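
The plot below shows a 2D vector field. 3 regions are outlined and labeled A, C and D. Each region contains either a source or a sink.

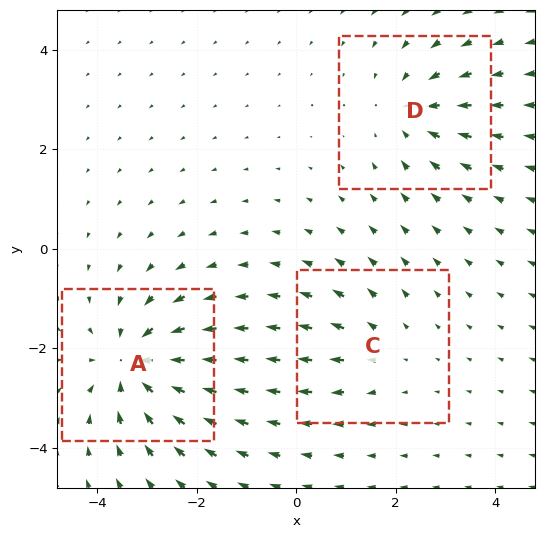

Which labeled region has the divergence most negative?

A

Divergence at each region's feature centre — A: about -5, C: about +2, D: about -3. Region A is most negative.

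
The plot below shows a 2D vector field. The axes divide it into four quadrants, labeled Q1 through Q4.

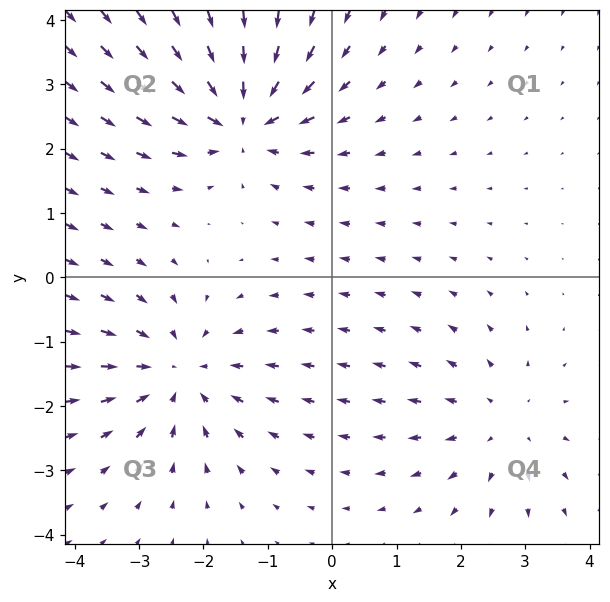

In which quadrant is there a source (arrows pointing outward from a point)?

Q4

The source sits at approximately (2.6, -2.3), which lies in quadrant Q4. The divergence there is about +2, positive as expected for a source.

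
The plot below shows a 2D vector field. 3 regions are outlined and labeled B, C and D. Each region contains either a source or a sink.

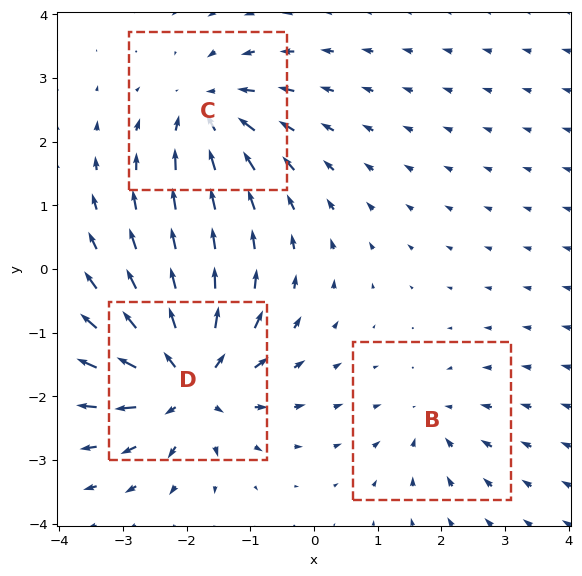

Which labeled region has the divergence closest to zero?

B

Divergence at each region's feature centre — B: about -2, C: about -4, D: about +6. Region B is closest to zero.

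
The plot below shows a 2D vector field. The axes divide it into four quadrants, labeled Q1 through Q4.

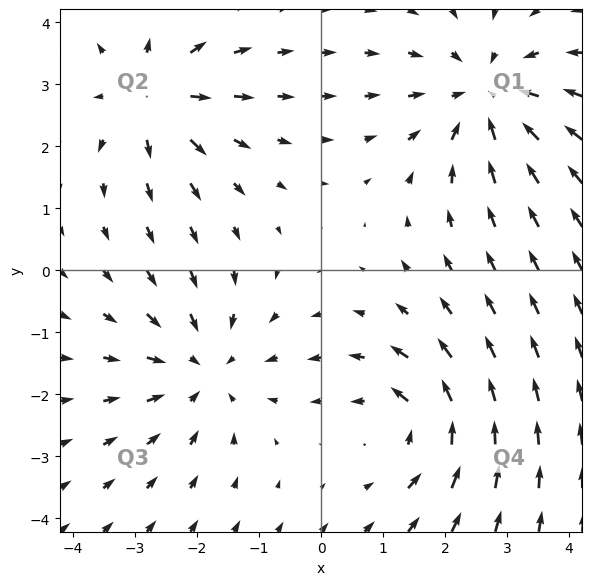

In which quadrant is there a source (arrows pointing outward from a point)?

Q2

The source sits at approximately (-2.7, 2.8), which lies in quadrant Q2. The divergence there is about +5, positive as expected for a source.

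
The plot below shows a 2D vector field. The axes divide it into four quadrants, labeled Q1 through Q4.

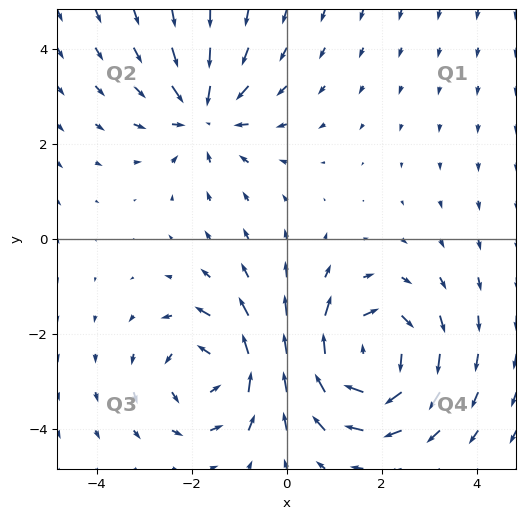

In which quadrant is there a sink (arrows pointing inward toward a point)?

The sink sits at approximately (-1.8, 2.6), which lies in quadrant Q2. The divergence there is about -3, negative as expected for a sink.

Q2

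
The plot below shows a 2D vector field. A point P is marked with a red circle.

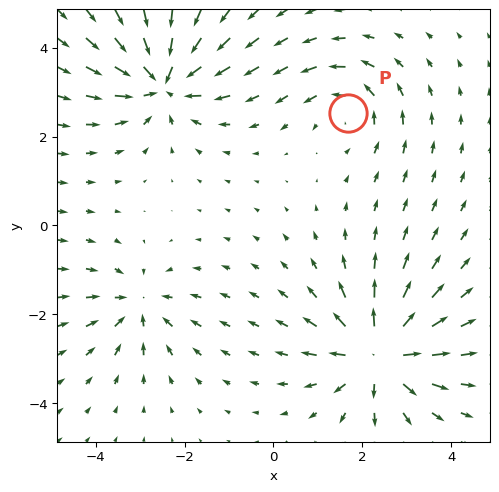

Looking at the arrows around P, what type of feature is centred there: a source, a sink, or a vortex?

At P (1.7, 2.5) the arrows circulate counterclockwise. Divergence ≈0, curl about +3 — near-zero divergence with nonzero curl is a vortex.

vortex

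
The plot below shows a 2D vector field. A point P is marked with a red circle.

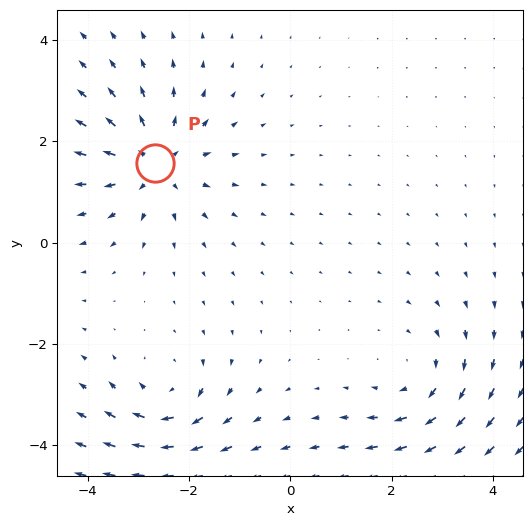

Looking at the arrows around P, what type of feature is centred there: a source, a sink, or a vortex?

At P (-2.7, 1.6) the arrows spread outward. Divergence about +4, curl ≈0 — positive divergence with near-zero curl is a source.

source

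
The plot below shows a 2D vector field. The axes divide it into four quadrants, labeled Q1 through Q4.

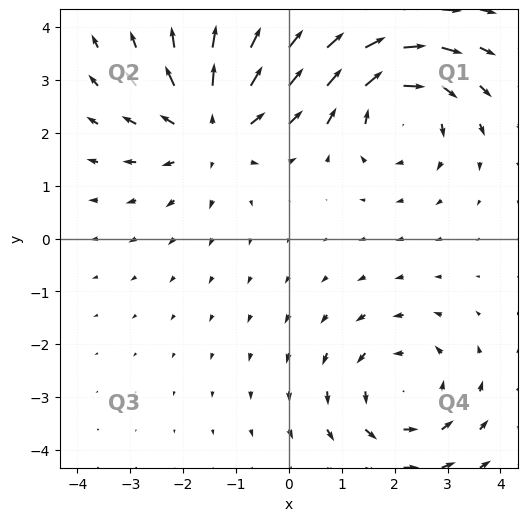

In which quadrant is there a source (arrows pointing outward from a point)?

The source sits at approximately (-1.4, 2.1), which lies in quadrant Q2. The divergence there is about +4, positive as expected for a source.

Q2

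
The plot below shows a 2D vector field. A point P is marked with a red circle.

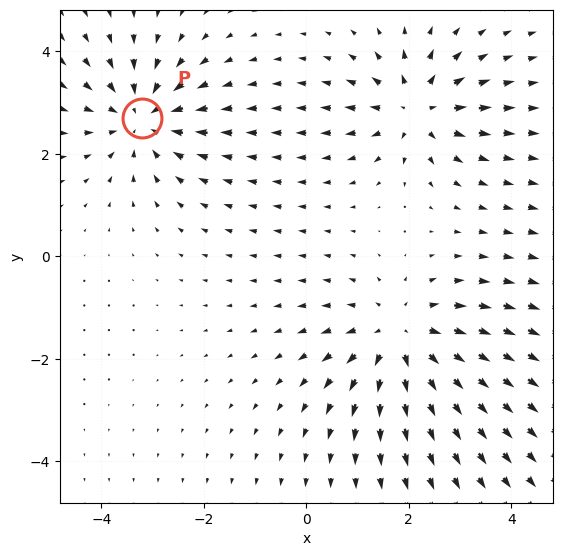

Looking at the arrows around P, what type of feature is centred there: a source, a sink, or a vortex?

At P (-3.2, 2.7) the arrows converge inward. Divergence about -4, curl ≈0 — negative divergence with near-zero curl is a sink.

sink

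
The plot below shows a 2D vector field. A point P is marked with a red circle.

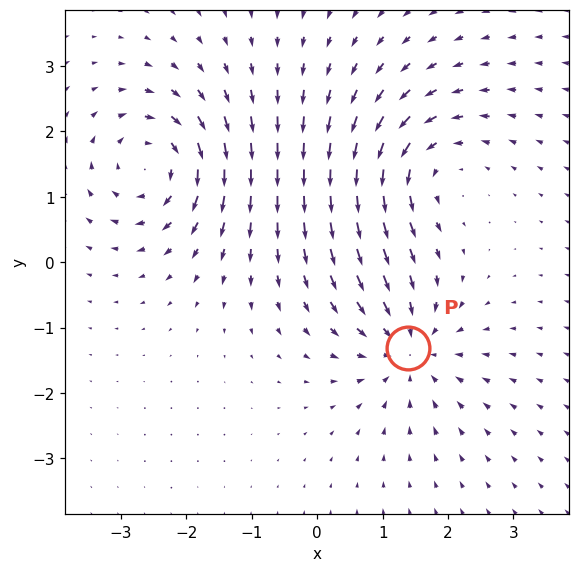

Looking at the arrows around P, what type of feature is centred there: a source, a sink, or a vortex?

At P (1.4, -1.3) the arrows converge inward. Divergence about -5, curl ≈0 — negative divergence with near-zero curl is a sink.

sink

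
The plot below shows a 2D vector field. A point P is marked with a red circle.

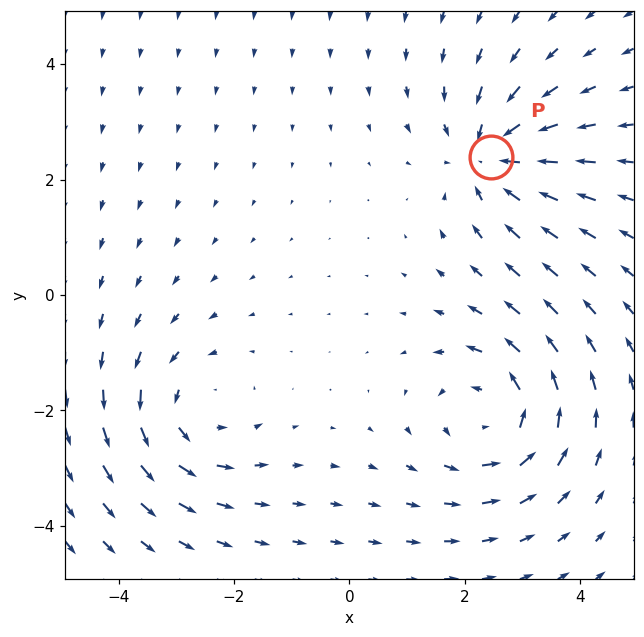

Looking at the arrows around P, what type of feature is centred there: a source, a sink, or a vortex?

At P (2.4, 2.4) the arrows converge inward. Divergence about -5, curl ≈0 — negative divergence with near-zero curl is a sink.

sink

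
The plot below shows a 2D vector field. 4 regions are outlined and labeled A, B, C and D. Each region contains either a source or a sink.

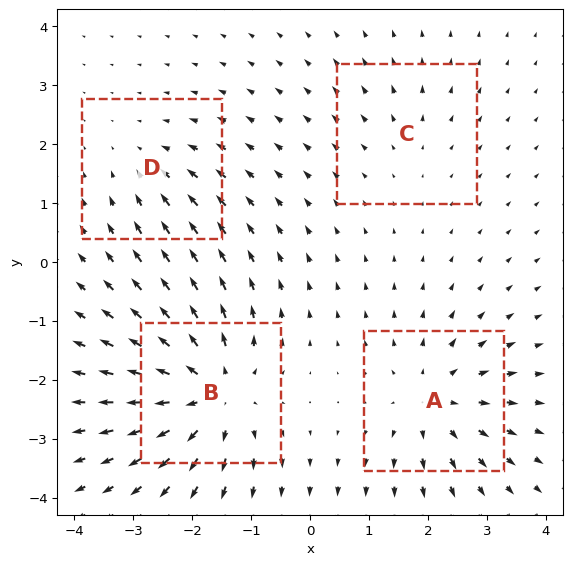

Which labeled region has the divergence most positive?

B

Divergence at each region's feature centre — A: about +5, B: about +7, C: about +2, D: about -3. Region B is most positive.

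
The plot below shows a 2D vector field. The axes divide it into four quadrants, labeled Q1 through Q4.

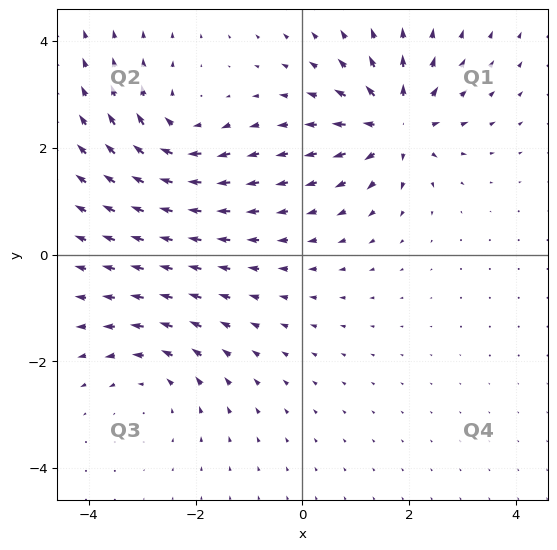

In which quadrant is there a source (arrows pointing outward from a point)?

The source sits at approximately (1.8, 2.4), which lies in quadrant Q1. The divergence there is about +5, positive as expected for a source.

Q1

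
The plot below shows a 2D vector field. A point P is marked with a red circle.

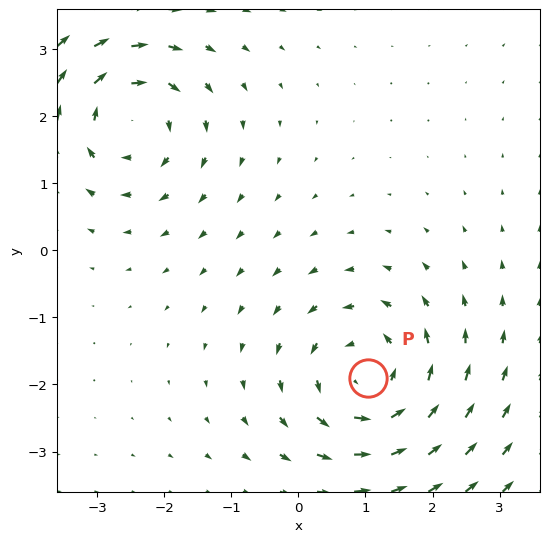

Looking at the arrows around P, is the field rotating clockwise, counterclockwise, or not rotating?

Near P at (1.0, -1.9) the arrows circulate counterclockwise. The curl (z-component) there is about +4; positive curl means counterclockwise rotation.

counterclockwise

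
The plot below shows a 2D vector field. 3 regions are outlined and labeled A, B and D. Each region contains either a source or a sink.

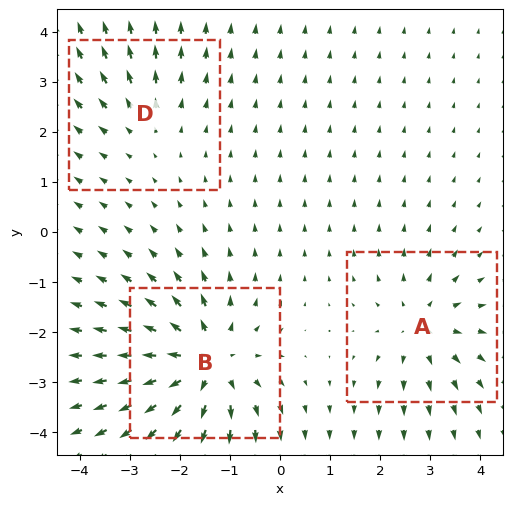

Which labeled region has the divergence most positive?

B

Divergence at each region's feature centre — A: about +3, B: about +5, D: about +2. Region B is most positive.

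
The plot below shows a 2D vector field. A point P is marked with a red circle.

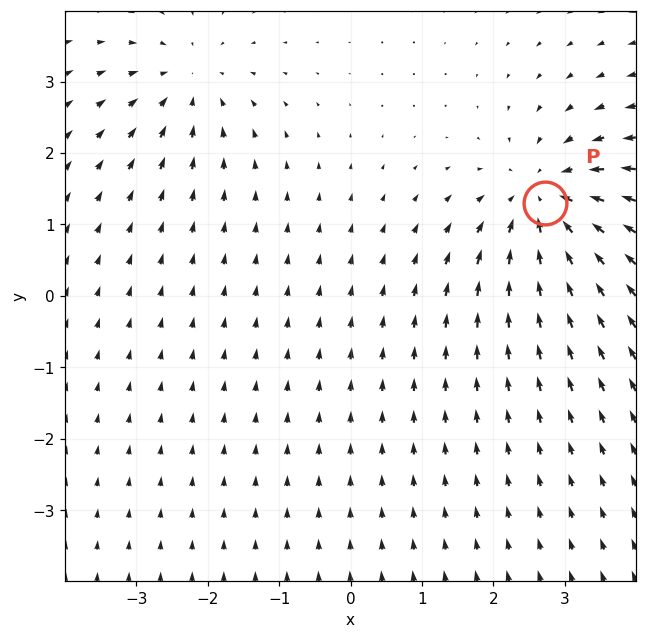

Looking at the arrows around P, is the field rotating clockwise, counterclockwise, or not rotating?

not rotating

Near P at (2.7, 1.3) the arrows show no circulation. The curl there is ≈0.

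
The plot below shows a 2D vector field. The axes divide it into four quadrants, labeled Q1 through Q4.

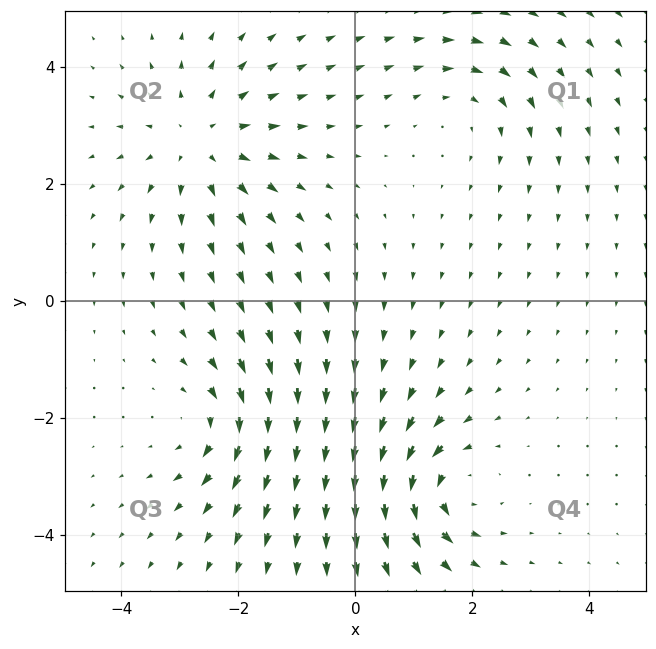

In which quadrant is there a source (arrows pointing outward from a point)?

Q2

The source sits at approximately (-2.7, 2.7), which lies in quadrant Q2. The divergence there is about +4, positive as expected for a source.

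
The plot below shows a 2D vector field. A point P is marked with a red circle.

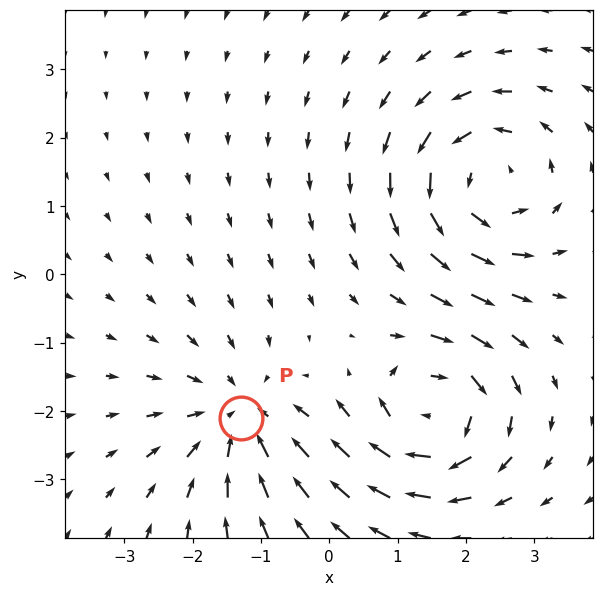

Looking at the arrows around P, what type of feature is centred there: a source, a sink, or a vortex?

sink

At P (-1.3, -2.1) the arrows converge inward. Divergence about -4, curl ≈0 — negative divergence with near-zero curl is a sink.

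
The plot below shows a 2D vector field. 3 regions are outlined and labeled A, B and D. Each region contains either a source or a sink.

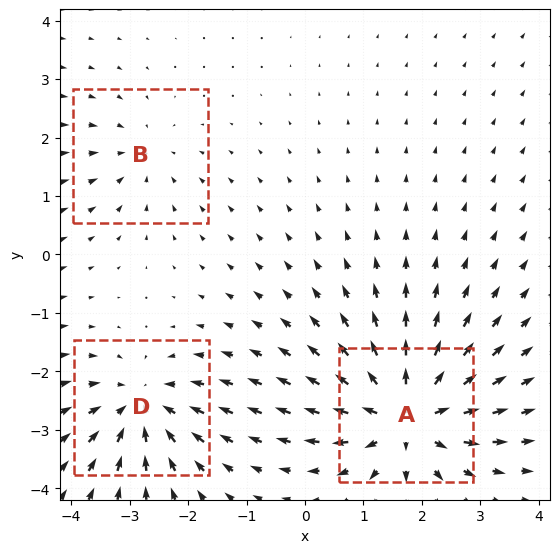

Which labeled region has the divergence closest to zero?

Divergence at each region's feature centre — A: about +6, B: about -2, D: about -4. Region B is closest to zero.

B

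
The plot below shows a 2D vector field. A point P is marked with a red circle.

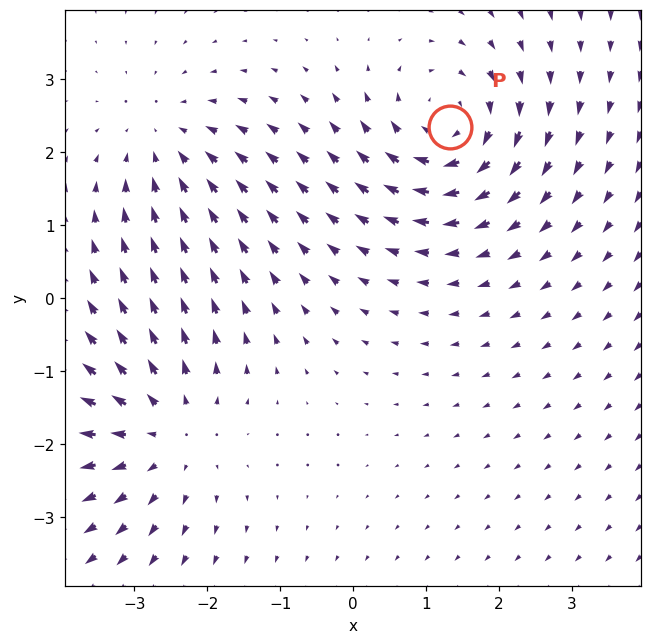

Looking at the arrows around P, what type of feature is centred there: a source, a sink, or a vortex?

vortex

At P (1.3, 2.3) the arrows circulate clockwise. Divergence ≈0, curl about -4 — near-zero divergence with nonzero curl is a vortex.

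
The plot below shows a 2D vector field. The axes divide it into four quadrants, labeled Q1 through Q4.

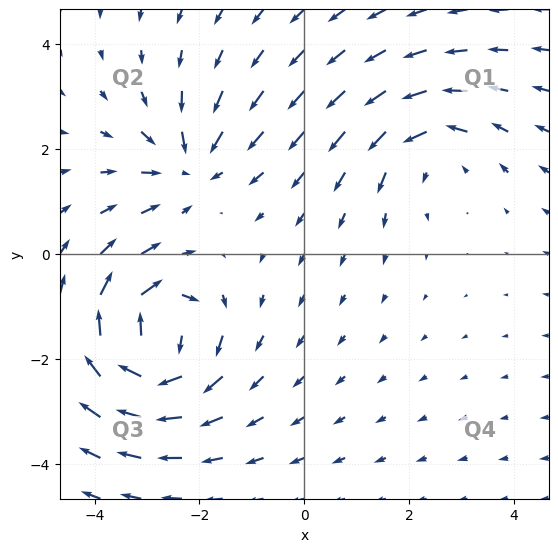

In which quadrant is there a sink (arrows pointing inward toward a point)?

Q2

The sink sits at approximately (-2.2, 1.7), which lies in quadrant Q2. The divergence there is about -4, negative as expected for a sink.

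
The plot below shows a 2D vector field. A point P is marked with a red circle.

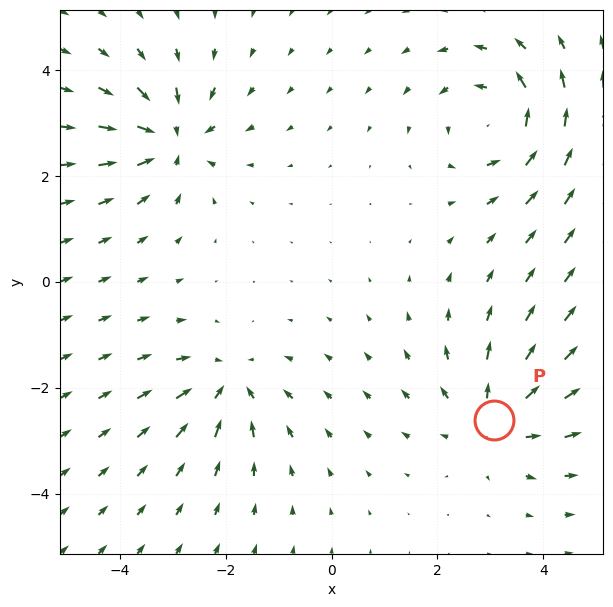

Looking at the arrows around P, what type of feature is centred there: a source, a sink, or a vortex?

source

At P (3.1, -2.6) the arrows spread outward. Divergence about +4, curl ≈0 — positive divergence with near-zero curl is a source.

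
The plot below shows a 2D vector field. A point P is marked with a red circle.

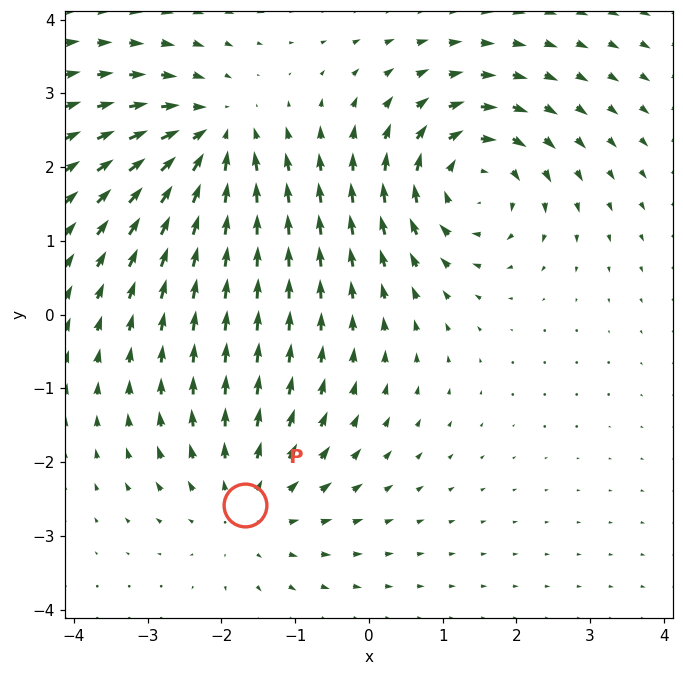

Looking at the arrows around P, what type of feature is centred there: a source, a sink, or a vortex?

At P (-1.7, -2.6) the arrows spread outward. Divergence about +3, curl ≈0 — positive divergence with near-zero curl is a source.

source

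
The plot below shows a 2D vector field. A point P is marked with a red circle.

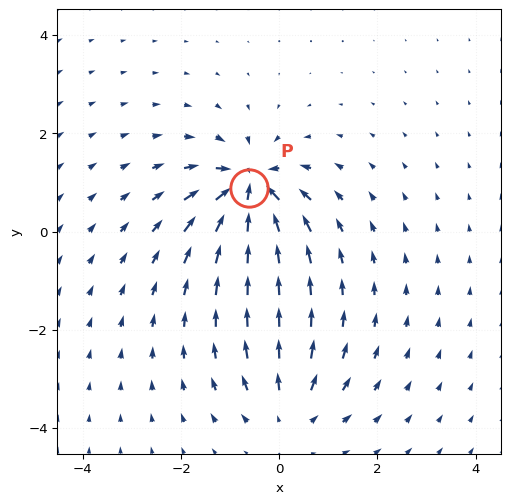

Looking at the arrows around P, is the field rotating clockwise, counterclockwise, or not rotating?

not rotating

Near P at (-0.6, 0.9) the arrows show no circulation. The curl there is ≈0.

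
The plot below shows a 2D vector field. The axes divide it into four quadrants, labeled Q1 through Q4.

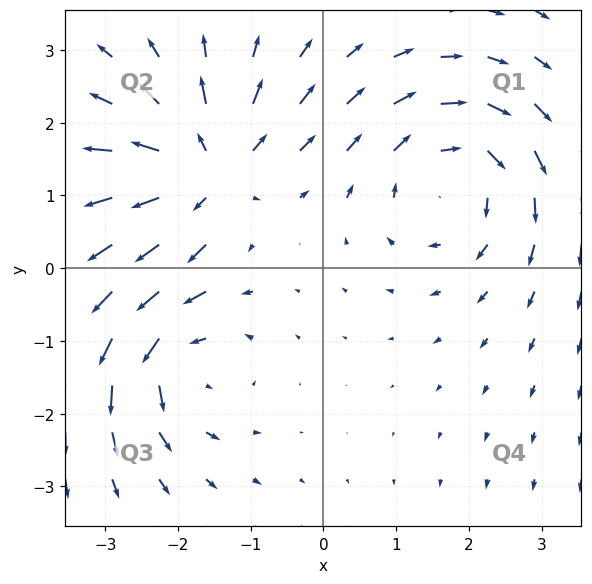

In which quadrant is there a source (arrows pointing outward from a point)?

Q2

The source sits at approximately (-1.6, 1.4), which lies in quadrant Q2. The divergence there is about +6, positive as expected for a source.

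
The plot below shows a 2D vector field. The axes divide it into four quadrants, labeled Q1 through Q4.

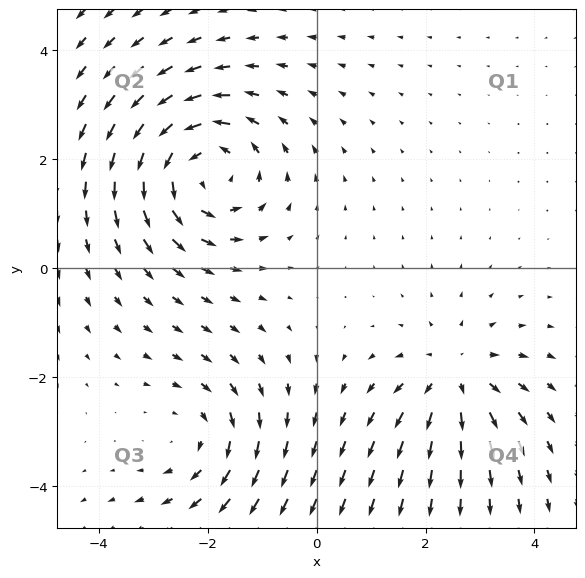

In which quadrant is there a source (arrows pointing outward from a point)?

Q4

The source sits at approximately (2.5, -2.0), which lies in quadrant Q4. The divergence there is about +3, positive as expected for a source.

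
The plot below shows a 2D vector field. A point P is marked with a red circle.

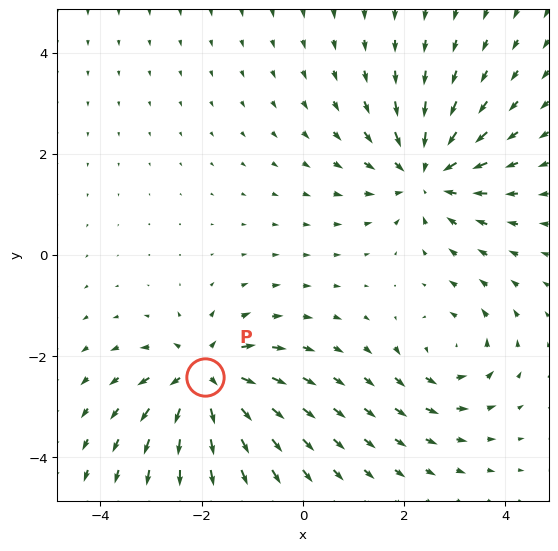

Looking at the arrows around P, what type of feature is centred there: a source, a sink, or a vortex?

source

At P (-1.9, -2.4) the arrows spread outward. Divergence about +6, curl ≈0 — positive divergence with near-zero curl is a source.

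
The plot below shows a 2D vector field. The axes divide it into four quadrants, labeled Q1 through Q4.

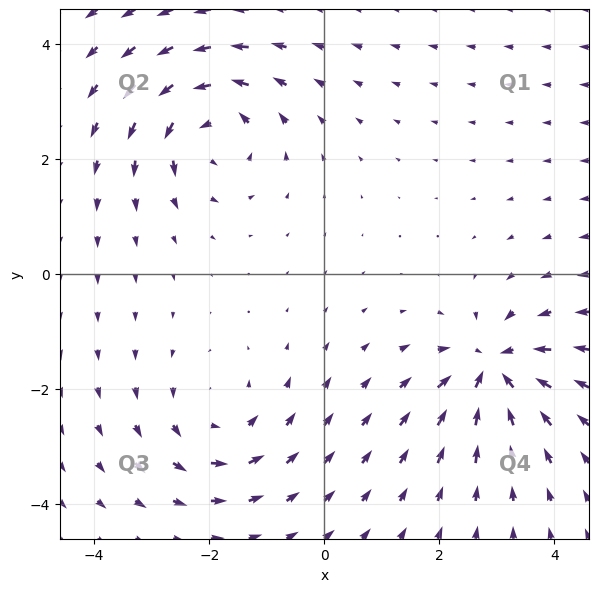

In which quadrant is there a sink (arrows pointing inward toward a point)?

Q4

The sink sits at approximately (2.9, -1.6), which lies in quadrant Q4. The divergence there is about -7, negative as expected for a sink.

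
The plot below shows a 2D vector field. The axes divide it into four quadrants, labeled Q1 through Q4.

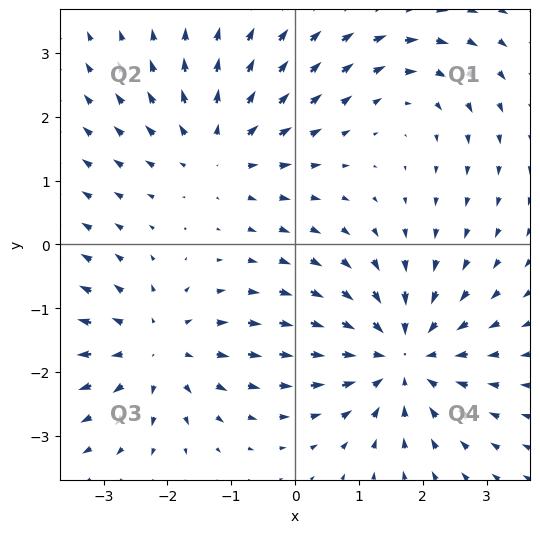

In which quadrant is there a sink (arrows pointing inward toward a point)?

Q4

The sink sits at approximately (1.7, -1.8), which lies in quadrant Q4. The divergence there is about -5, negative as expected for a sink.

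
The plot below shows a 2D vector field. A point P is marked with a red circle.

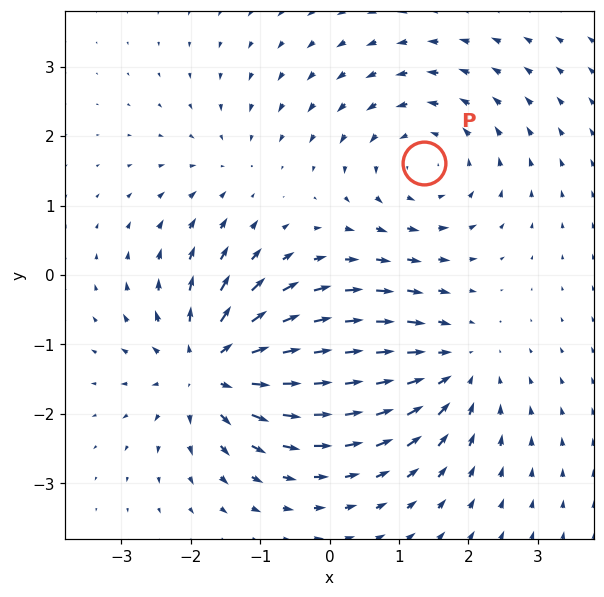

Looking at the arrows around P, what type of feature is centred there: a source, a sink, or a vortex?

vortex

At P (1.4, 1.6) the arrows circulate counterclockwise. Divergence ≈0, curl about +3 — near-zero divergence with nonzero curl is a vortex.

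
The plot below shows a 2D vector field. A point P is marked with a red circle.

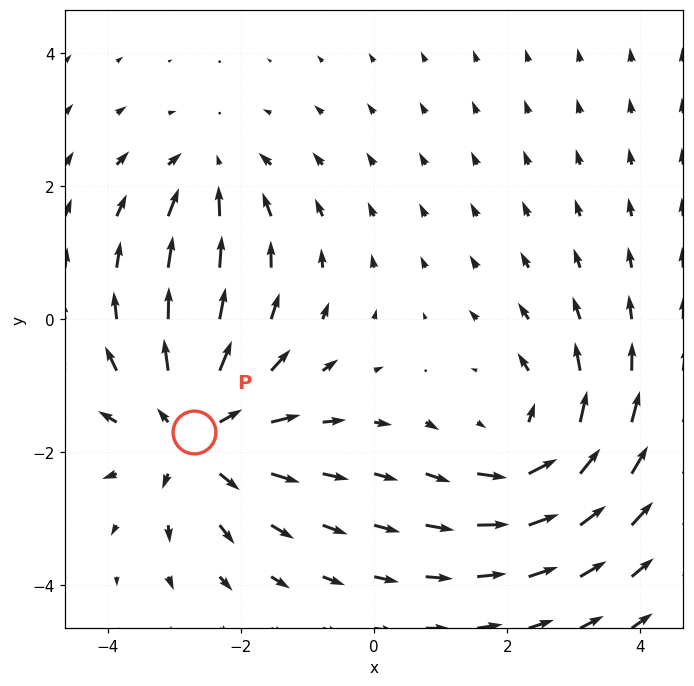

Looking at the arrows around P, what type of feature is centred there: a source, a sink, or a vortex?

At P (-2.7, -1.7) the arrows spread outward. Divergence about +5, curl ≈0 — positive divergence with near-zero curl is a source.

source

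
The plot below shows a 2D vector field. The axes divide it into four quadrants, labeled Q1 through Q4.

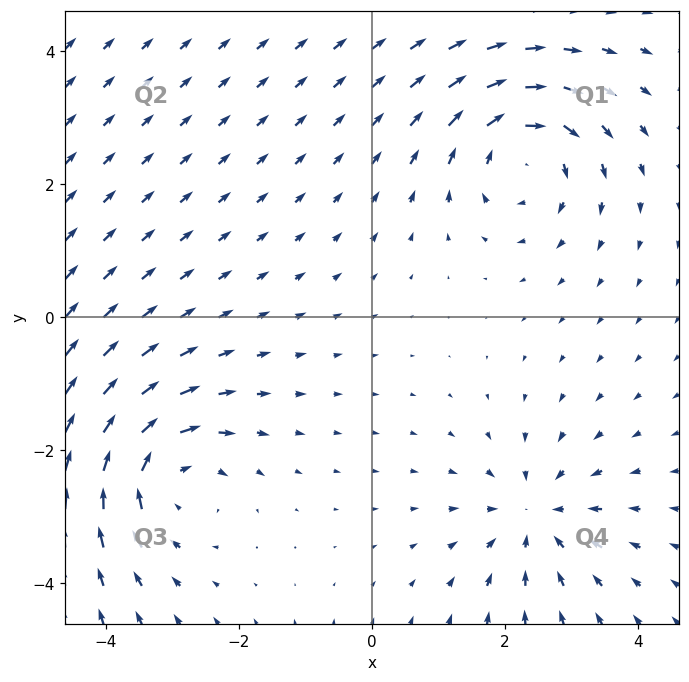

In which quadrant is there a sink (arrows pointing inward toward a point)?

The sink sits at approximately (2.5, -3.0), which lies in quadrant Q4. The divergence there is about -4, negative as expected for a sink.

Q4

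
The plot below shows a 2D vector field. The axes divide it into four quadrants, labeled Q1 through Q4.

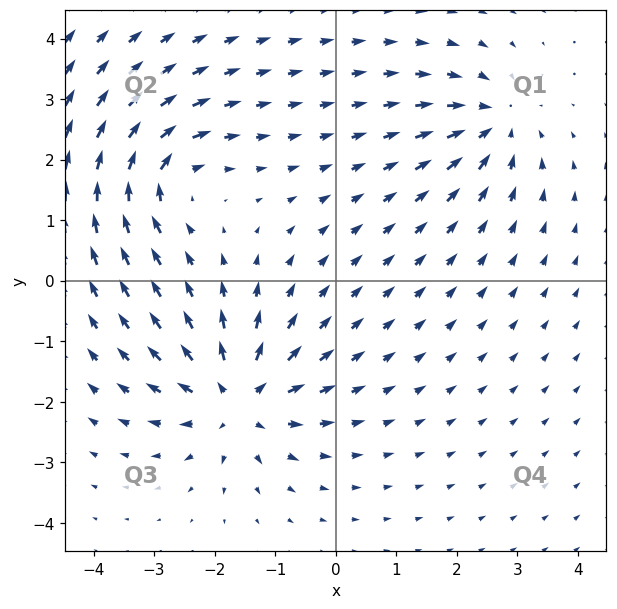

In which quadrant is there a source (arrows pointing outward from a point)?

Q3

The source sits at approximately (-1.6, -2.0), which lies in quadrant Q3. The divergence there is about +5, positive as expected for a source.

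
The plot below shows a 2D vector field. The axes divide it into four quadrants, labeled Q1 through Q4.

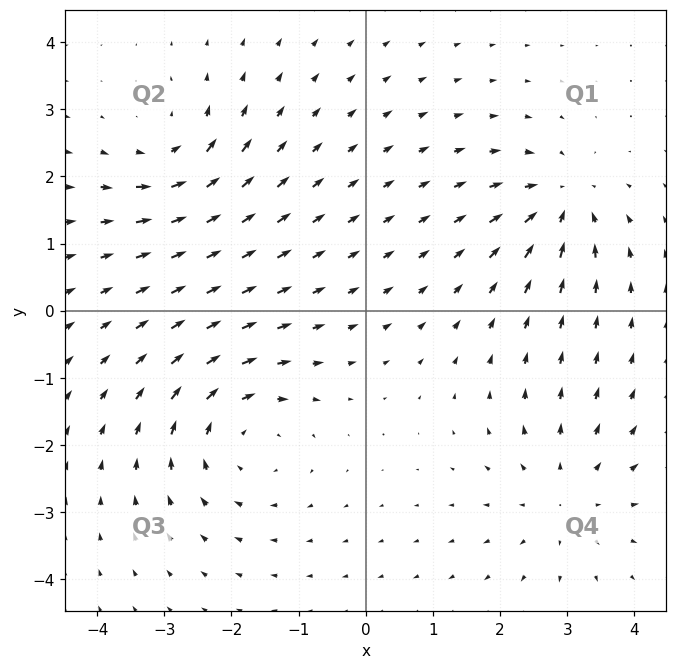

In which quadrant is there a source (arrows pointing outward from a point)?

Q4

The source sits at approximately (3.0, -2.8), which lies in quadrant Q4. The divergence there is about +3, positive as expected for a source.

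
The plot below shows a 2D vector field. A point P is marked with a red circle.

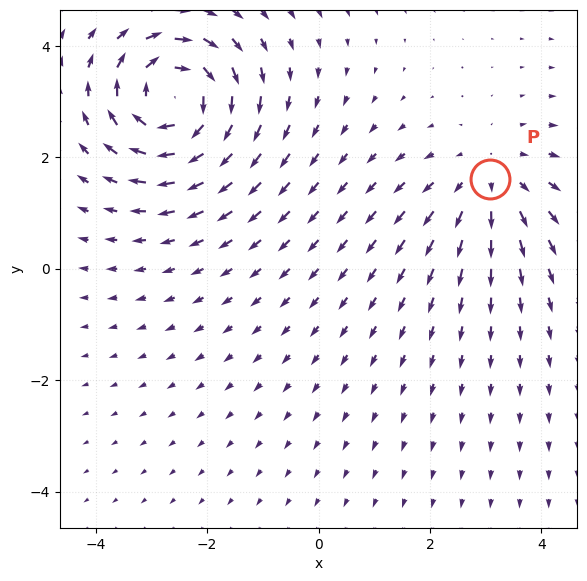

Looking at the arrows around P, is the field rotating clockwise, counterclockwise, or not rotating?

Near P at (3.1, 1.6) the arrows show no circulation. The curl there is ≈0.

not rotating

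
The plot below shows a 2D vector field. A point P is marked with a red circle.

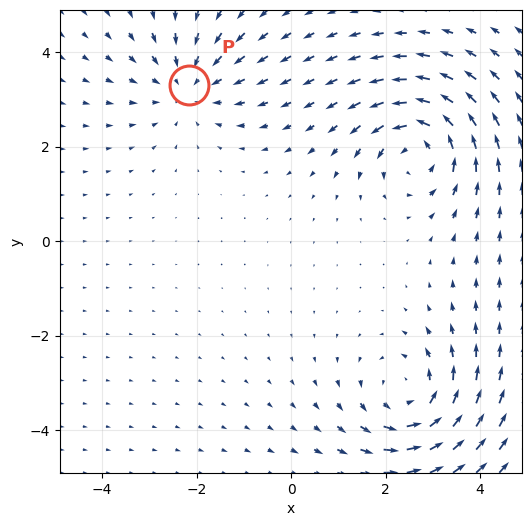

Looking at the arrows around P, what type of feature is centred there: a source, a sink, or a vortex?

sink

At P (-2.2, 3.3) the arrows converge inward. Divergence about -3, curl ≈0 — negative divergence with near-zero curl is a sink.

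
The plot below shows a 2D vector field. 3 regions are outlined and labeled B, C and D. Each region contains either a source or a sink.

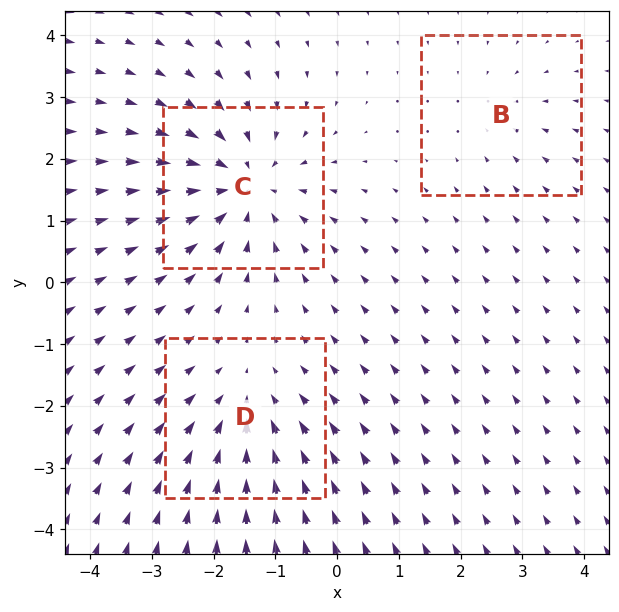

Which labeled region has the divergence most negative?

Divergence at each region's feature centre — B: about -2, C: about -5, D: about -3. Region C is most negative.

C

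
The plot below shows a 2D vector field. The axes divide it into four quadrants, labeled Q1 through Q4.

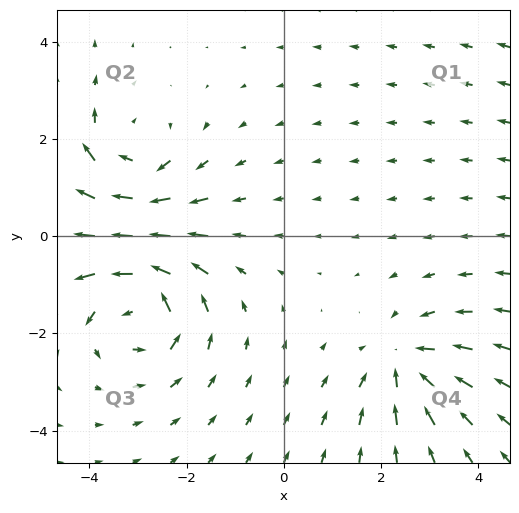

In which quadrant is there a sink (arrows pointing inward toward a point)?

The sink sits at approximately (2.5, -2.6), which lies in quadrant Q4. The divergence there is about -4, negative as expected for a sink.

Q4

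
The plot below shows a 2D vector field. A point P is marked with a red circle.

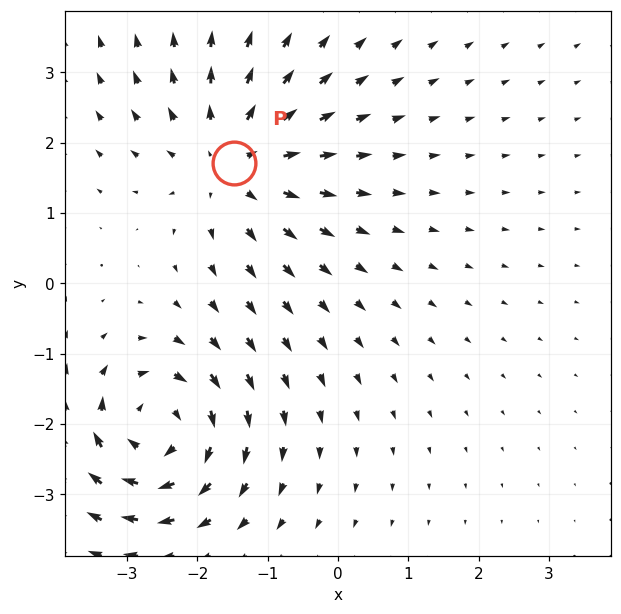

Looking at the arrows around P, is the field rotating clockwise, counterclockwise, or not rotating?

Near P at (-1.5, 1.7) the arrows show no circulation. The curl there is ≈0.

not rotating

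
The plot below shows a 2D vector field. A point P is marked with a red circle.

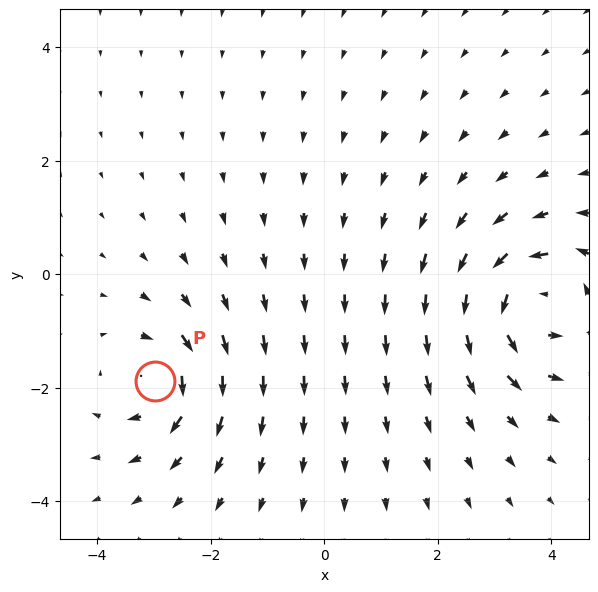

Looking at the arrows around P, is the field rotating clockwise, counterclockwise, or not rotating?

Near P at (-3.0, -1.9) the arrows circulate clockwise. The curl (z-component) there is about -4; negative curl means clockwise rotation.

clockwise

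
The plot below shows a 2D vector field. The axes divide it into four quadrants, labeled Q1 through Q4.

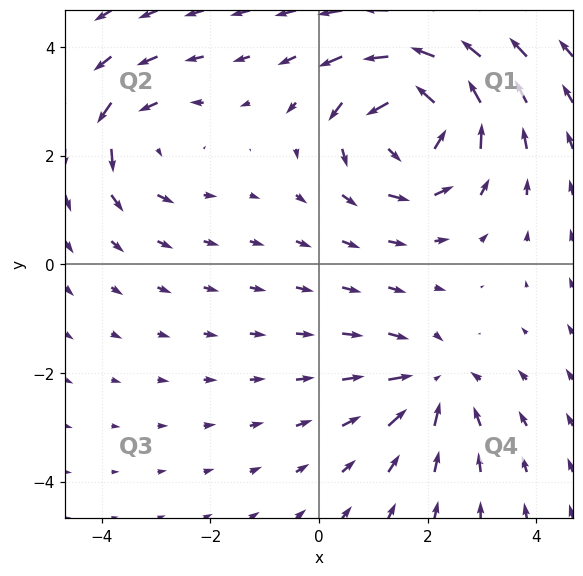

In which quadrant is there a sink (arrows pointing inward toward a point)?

The sink sits at approximately (2.1, -2.2), which lies in quadrant Q4. The divergence there is about -3, negative as expected for a sink.

Q4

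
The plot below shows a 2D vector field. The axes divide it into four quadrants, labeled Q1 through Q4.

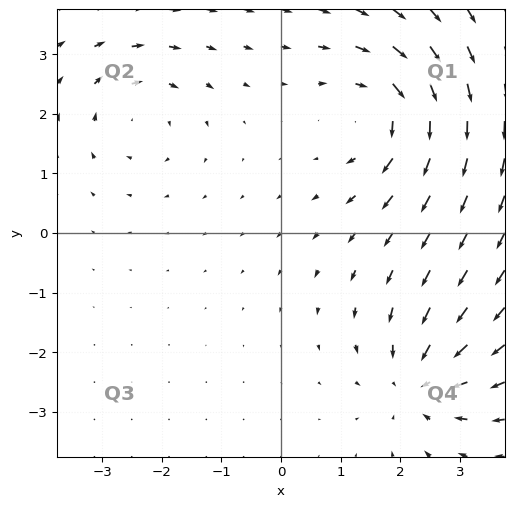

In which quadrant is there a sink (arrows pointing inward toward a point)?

The sink sits at approximately (2.3, -2.5), which lies in quadrant Q4. The divergence there is about -4, negative as expected for a sink.

Q4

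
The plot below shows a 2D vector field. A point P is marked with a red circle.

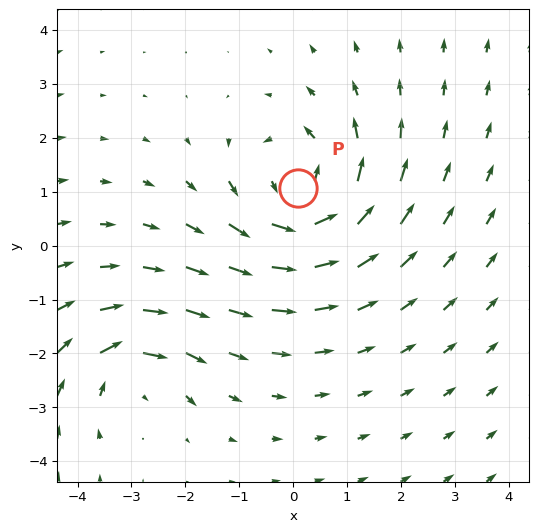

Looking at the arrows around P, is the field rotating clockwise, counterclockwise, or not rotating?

counterclockwise

Near P at (0.1, 1.1) the arrows circulate counterclockwise. The curl (z-component) there is about +5; positive curl means counterclockwise rotation.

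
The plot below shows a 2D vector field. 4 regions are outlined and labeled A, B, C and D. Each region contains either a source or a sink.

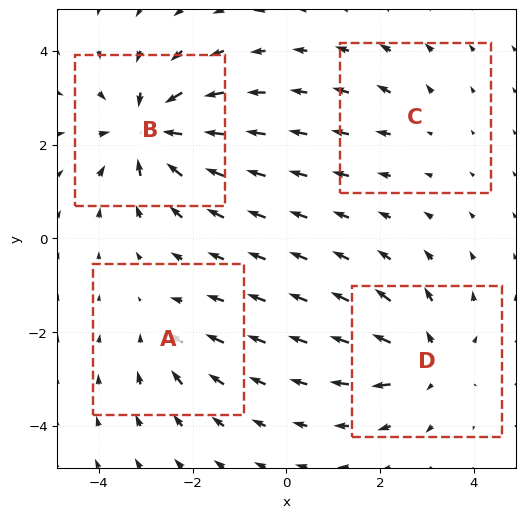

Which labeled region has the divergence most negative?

B

Divergence at each region's feature centre — A: about -3, B: about -7, C: about +2, D: about +5. Region B is most negative.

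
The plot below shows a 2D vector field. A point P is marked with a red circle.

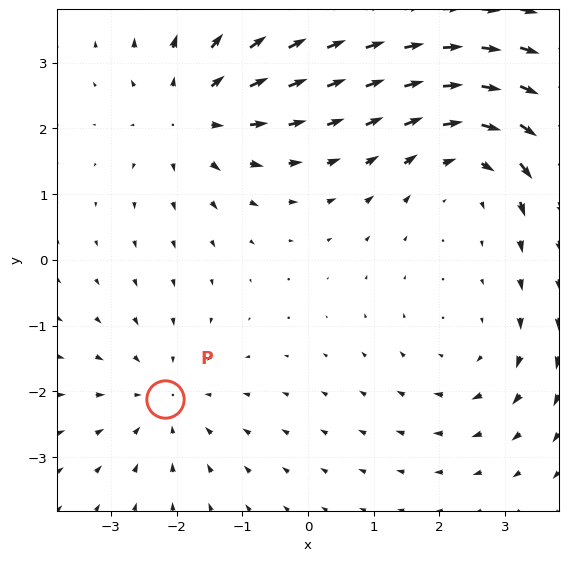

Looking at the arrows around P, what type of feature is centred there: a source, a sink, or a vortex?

sink

At P (-2.2, -2.1) the arrows converge inward. Divergence about -2, curl ≈0 — negative divergence with near-zero curl is a sink.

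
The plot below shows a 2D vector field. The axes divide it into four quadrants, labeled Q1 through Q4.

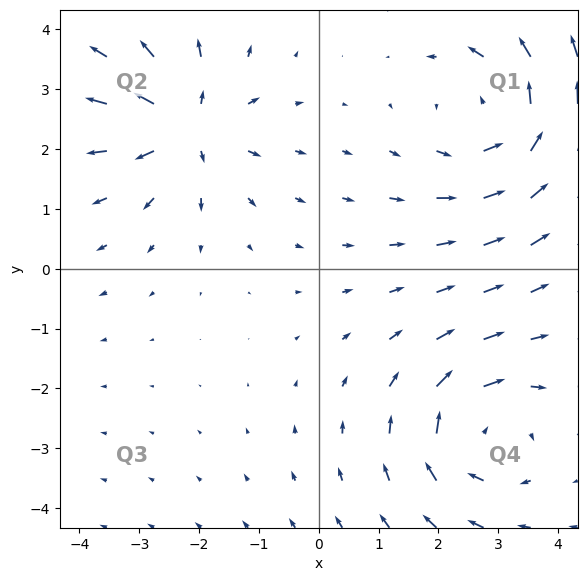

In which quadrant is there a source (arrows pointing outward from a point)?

The source sits at approximately (-2.2, 2.4), which lies in quadrant Q2. The divergence there is about +4, positive as expected for a source.

Q2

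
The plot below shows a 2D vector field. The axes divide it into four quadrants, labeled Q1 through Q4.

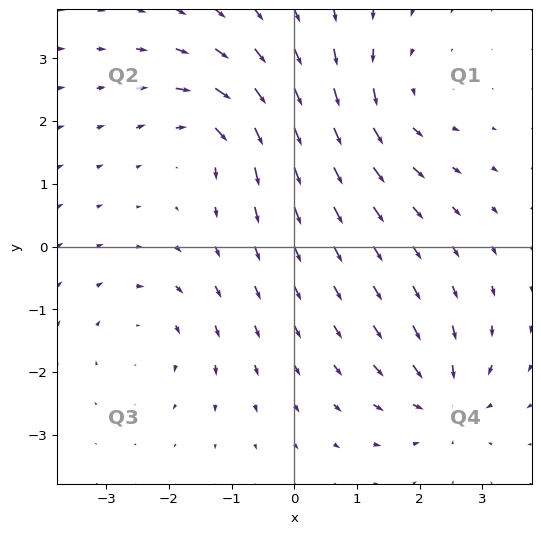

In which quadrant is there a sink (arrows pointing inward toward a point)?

The sink sits at approximately (2.4, -2.4), which lies in quadrant Q4. The divergence there is about -6, negative as expected for a sink.

Q4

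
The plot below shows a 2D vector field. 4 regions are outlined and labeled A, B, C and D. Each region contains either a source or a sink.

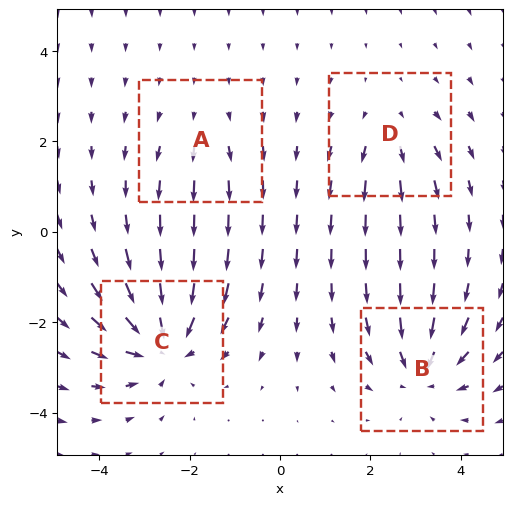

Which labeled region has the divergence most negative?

C

Divergence at each region's feature centre — A: about +2, B: about -5, C: about -6, D: about +3. Region C is most negative.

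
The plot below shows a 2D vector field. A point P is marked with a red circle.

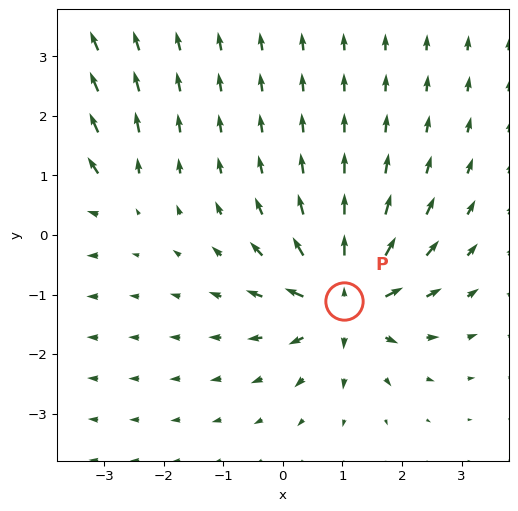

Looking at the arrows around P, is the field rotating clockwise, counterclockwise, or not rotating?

not rotating

Near P at (1.0, -1.1) the arrows show no circulation. The curl there is ≈0.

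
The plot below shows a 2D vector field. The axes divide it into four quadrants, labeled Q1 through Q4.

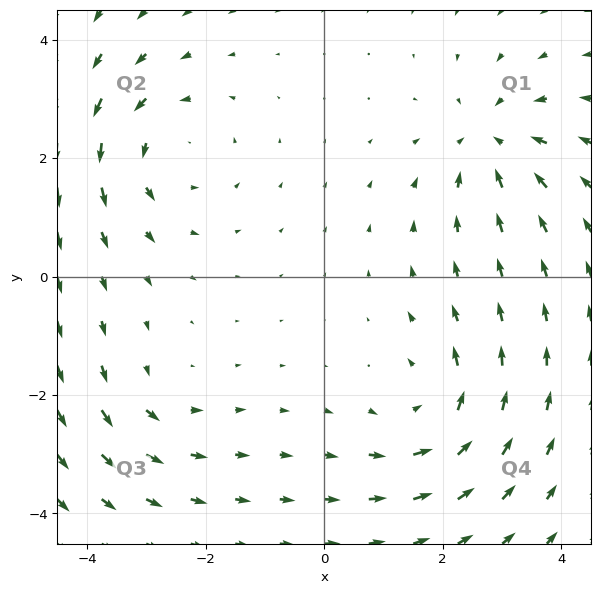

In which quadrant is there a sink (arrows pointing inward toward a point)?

The sink sits at approximately (2.8, 2.3), which lies in quadrant Q1. The divergence there is about -5, negative as expected for a sink.

Q1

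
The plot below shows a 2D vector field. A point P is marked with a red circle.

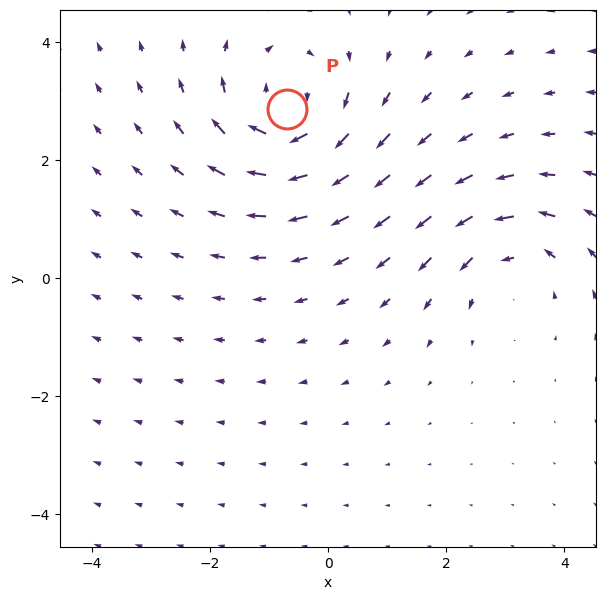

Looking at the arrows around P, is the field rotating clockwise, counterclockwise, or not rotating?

clockwise

Near P at (-0.7, 2.9) the arrows circulate clockwise. The curl (z-component) there is about -4; negative curl means clockwise rotation.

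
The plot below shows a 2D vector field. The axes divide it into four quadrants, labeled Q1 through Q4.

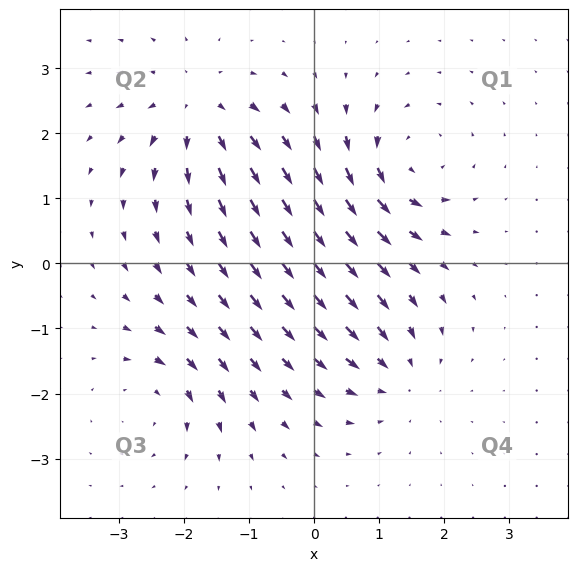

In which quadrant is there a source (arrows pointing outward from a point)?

Q2

The source sits at approximately (-1.8, 2.4), which lies in quadrant Q2. The divergence there is about +4, positive as expected for a source.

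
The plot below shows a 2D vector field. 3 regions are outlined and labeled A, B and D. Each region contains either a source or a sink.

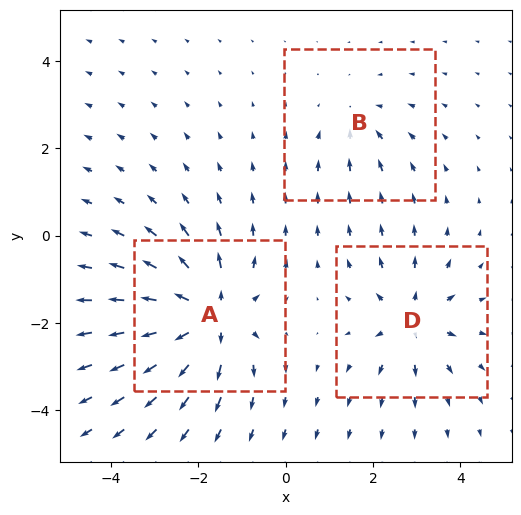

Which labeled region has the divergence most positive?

Divergence at each region's feature centre — A: about +5, B: about -2, D: about +3. Region A is most positive.

A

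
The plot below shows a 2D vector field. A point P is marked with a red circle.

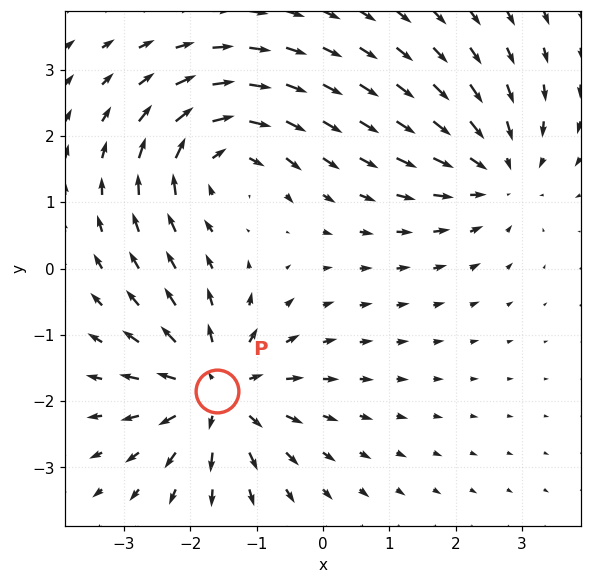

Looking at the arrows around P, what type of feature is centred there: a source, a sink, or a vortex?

source

At P (-1.6, -1.8) the arrows spread outward. Divergence about +6, curl ≈0 — positive divergence with near-zero curl is a source.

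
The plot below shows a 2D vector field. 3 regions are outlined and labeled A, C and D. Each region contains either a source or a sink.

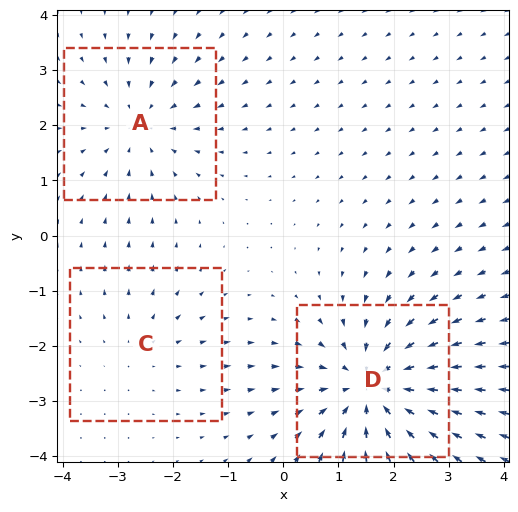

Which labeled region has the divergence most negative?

D

Divergence at each region's feature centre — A: about -3, C: about +2, D: about -5. Region D is most negative.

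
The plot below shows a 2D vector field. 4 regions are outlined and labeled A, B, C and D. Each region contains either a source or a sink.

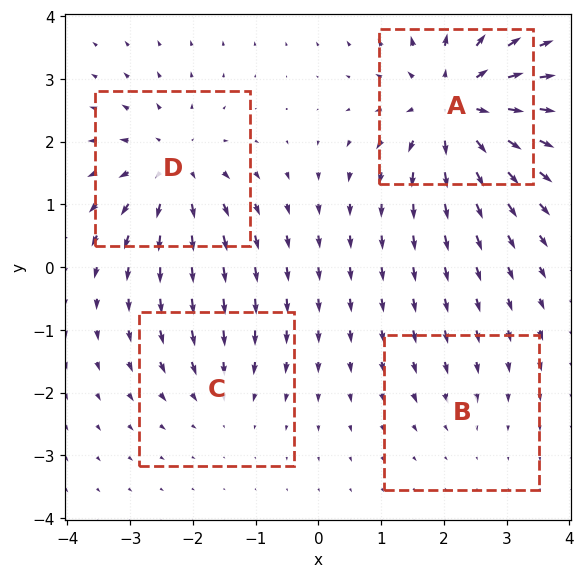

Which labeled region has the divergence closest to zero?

Divergence at each region's feature centre — A: about +7, B: about -2, C: about -3, D: about +5. Region B is closest to zero.

B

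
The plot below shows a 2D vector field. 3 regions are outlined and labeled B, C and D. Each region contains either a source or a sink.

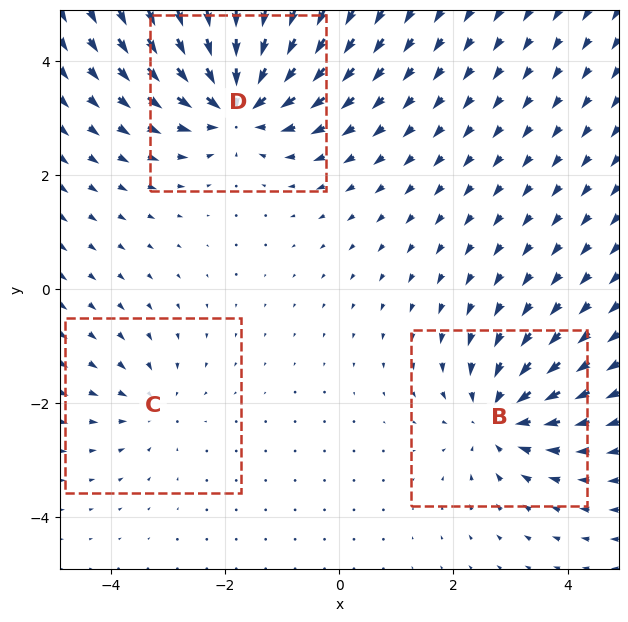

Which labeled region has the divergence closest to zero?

Divergence at each region's feature centre — B: about -4, C: about -2, D: about -5. Region C is closest to zero.

C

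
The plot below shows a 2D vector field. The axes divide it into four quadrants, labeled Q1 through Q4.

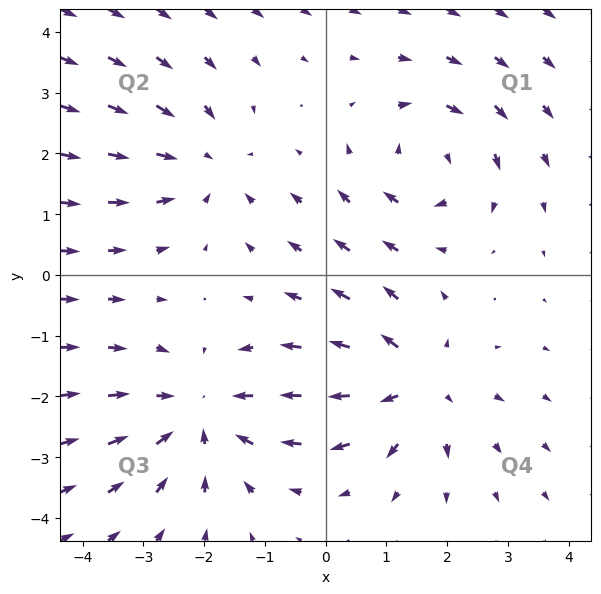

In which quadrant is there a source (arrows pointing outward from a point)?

The source sits at approximately (1.5, -1.8), which lies in quadrant Q4. The divergence there is about +4, positive as expected for a source.

Q4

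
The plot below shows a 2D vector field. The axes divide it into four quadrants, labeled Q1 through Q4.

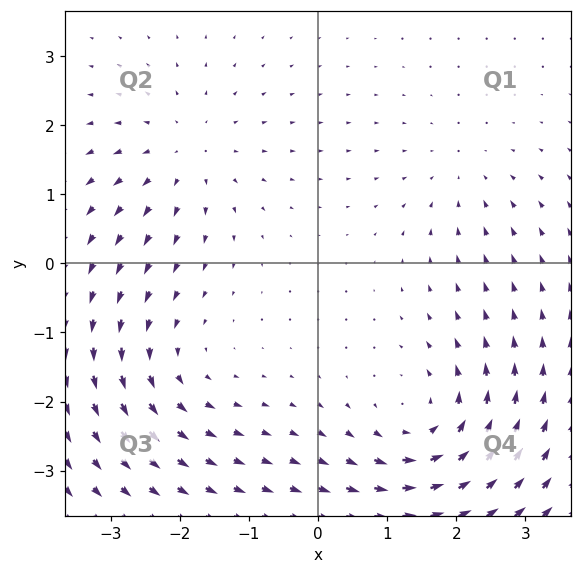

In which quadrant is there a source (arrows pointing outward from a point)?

The source sits at approximately (-1.9, 1.6), which lies in quadrant Q2. The divergence there is about +3, positive as expected for a source.

Q2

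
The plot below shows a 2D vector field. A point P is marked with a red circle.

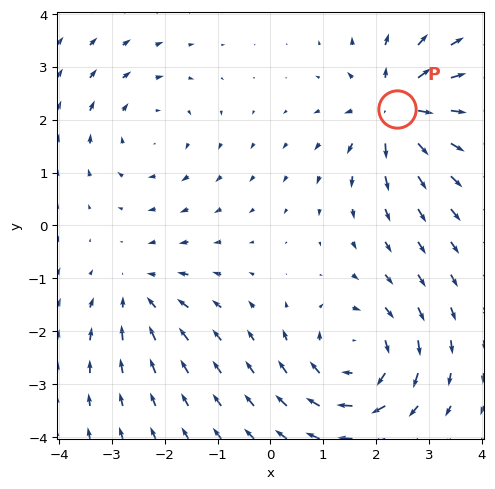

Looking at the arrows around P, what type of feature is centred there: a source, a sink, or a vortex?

source

At P (2.4, 2.2) the arrows spread outward. Divergence about +6, curl ≈0 — positive divergence with near-zero curl is a source.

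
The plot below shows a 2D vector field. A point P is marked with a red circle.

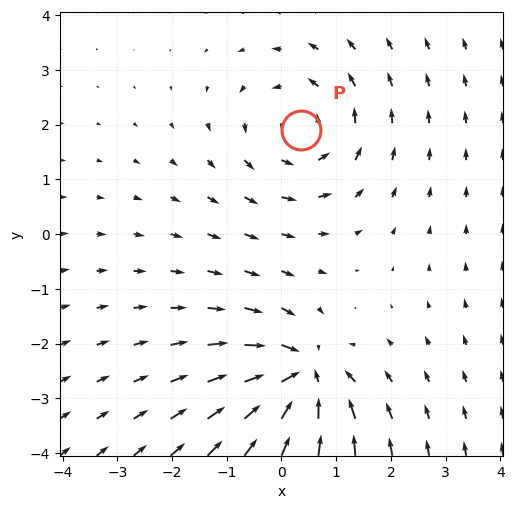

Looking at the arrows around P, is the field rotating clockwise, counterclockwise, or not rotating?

counterclockwise

Near P at (0.4, 1.9) the arrows circulate counterclockwise. The curl (z-component) there is about +3; positive curl means counterclockwise rotation.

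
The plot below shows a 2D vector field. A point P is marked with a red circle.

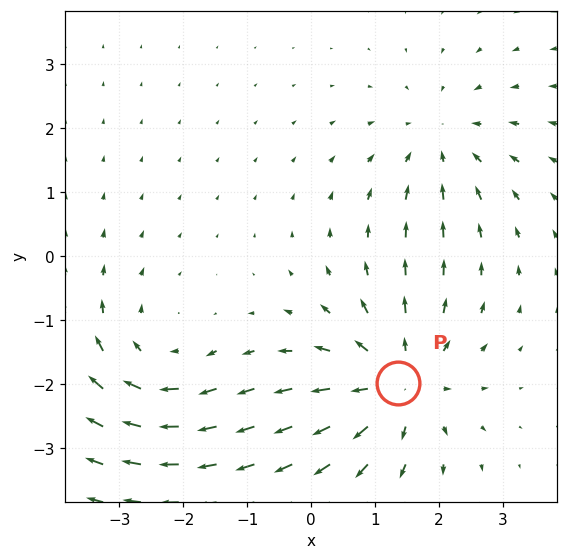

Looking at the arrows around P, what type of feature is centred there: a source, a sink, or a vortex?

At P (1.3, -2.0) the arrows spread outward. Divergence about +5, curl ≈0 — positive divergence with near-zero curl is a source.

source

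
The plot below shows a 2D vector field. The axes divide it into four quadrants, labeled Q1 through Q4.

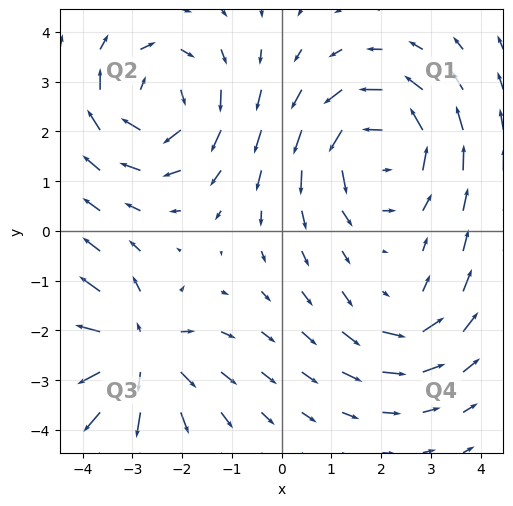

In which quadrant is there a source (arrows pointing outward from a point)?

Q3

The source sits at approximately (-2.9, -2.4), which lies in quadrant Q3. The divergence there is about +4, positive as expected for a source.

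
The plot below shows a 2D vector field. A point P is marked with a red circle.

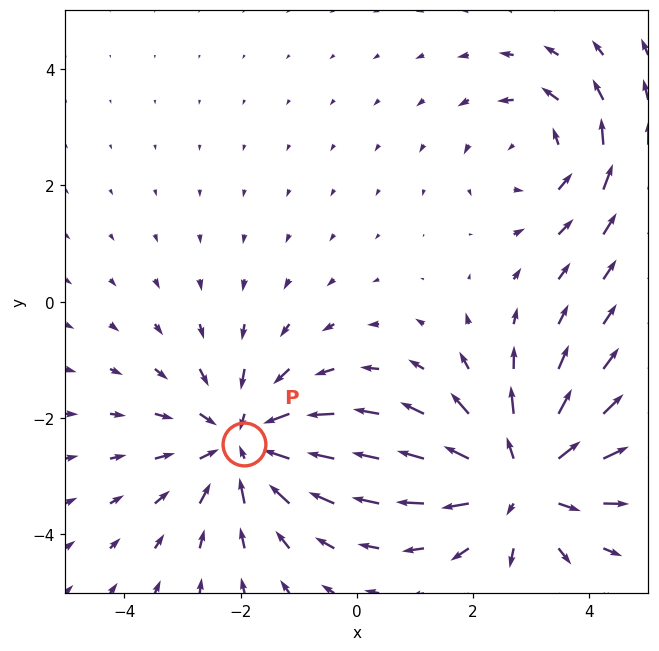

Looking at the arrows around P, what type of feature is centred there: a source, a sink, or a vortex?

At P (-1.9, -2.4) the arrows converge inward. Divergence about -4, curl ≈0 — negative divergence with near-zero curl is a sink.

sink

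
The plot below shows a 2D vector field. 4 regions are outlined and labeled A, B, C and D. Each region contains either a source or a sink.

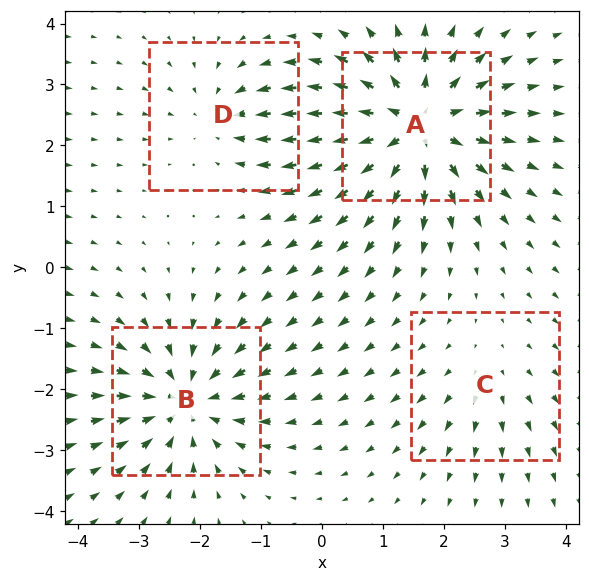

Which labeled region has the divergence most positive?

Divergence at each region's feature centre — A: about +7, B: about -6, C: about +2, D: about -4. Region A is most positive.

A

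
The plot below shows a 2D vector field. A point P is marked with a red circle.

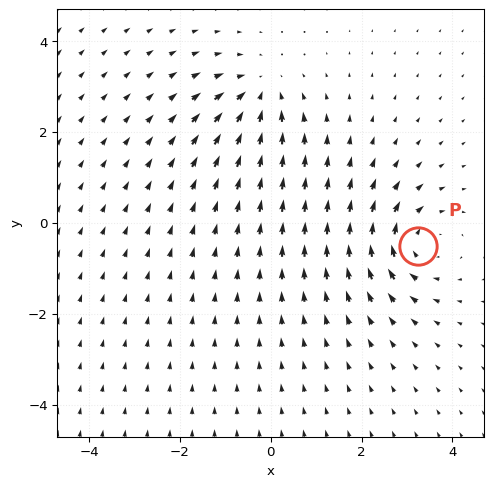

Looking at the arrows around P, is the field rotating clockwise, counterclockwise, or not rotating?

Near P at (3.2, -0.5) the arrows circulate clockwise. The curl (z-component) there is about -4; negative curl means clockwise rotation.

clockwise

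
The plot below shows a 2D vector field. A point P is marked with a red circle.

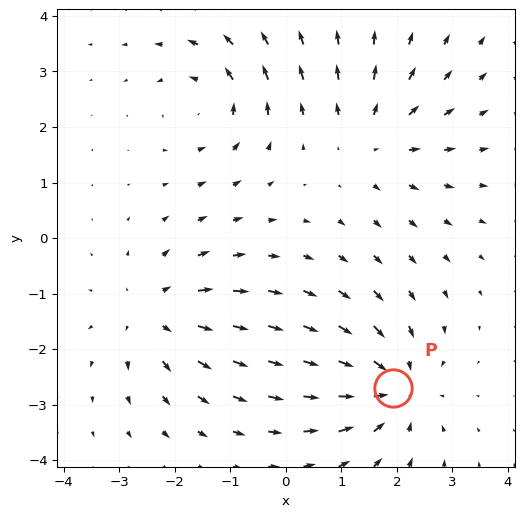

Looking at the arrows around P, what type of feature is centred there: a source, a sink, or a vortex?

At P (1.9, -2.7) the arrows converge inward. Divergence about -4, curl ≈0 — negative divergence with near-zero curl is a sink.

sink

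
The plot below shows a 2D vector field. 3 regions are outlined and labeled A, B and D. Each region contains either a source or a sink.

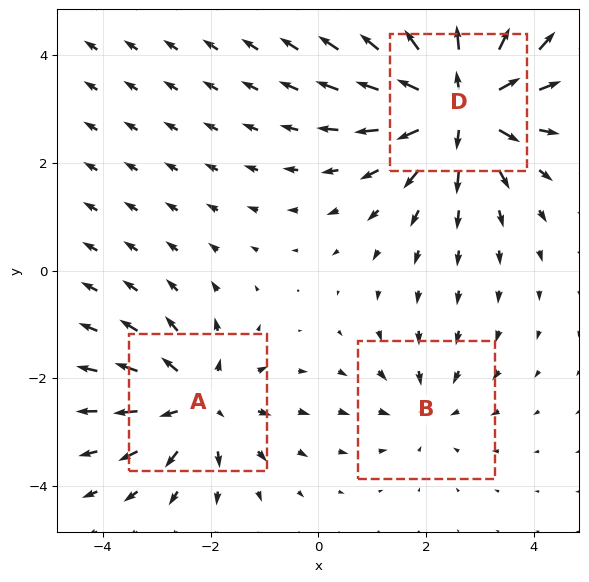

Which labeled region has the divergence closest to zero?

Divergence at each region's feature centre — A: about +3, B: about -2, D: about +6. Region B is closest to zero.

B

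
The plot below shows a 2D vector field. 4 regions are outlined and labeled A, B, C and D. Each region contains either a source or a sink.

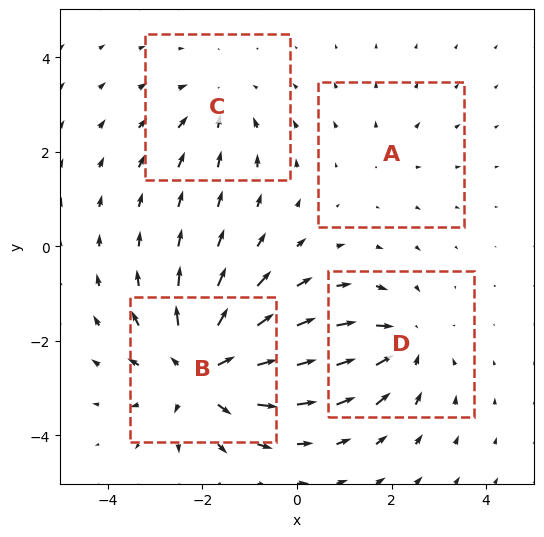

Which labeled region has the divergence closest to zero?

A

Divergence at each region's feature centre — A: about +2, B: about +6, C: about -3, D: about -4. Region A is closest to zero.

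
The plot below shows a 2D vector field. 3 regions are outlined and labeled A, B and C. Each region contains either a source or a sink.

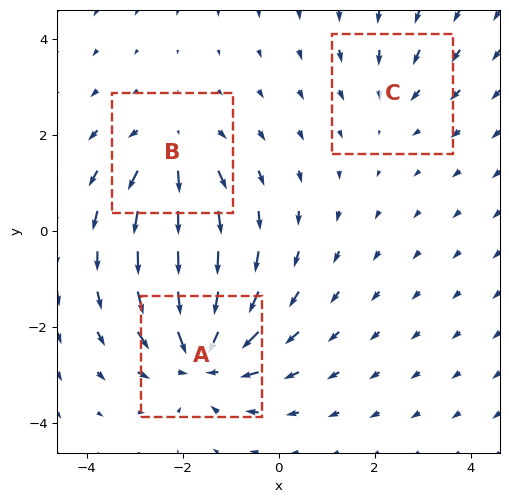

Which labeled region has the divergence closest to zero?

Divergence at each region's feature centre — A: about -5, B: about +3, C: about -2. Region C is closest to zero.

C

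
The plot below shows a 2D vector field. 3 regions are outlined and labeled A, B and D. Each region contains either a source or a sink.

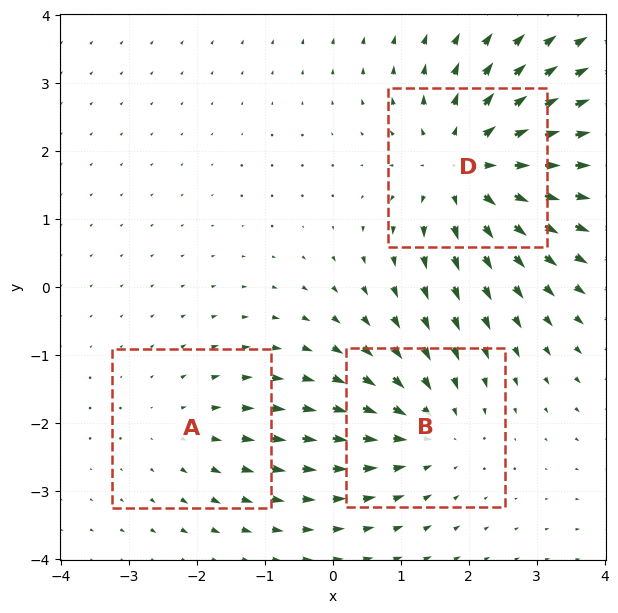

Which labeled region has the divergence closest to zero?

A

Divergence at each region's feature centre — A: about +2, B: about -3, D: about +4. Region A is closest to zero.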